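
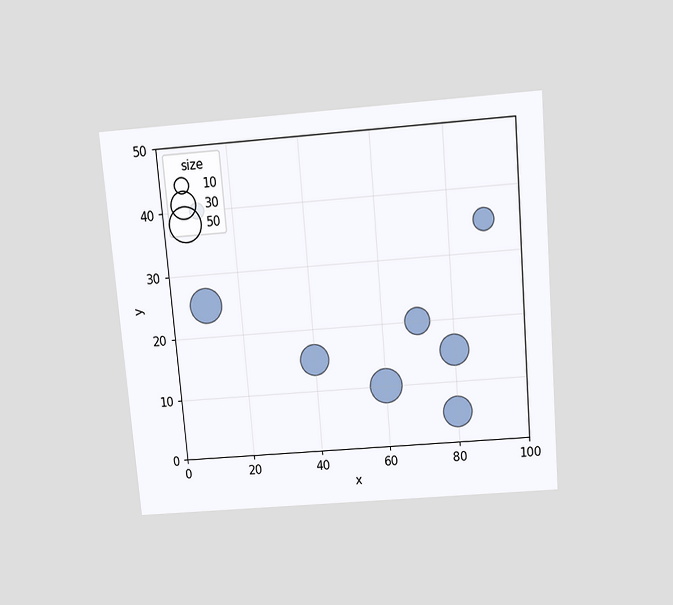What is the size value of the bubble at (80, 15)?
The chart is tilted about 5° counter-clockwise and viewed slightly from above. Matching the bubble at (80, 15) against the size legend gives 40.

40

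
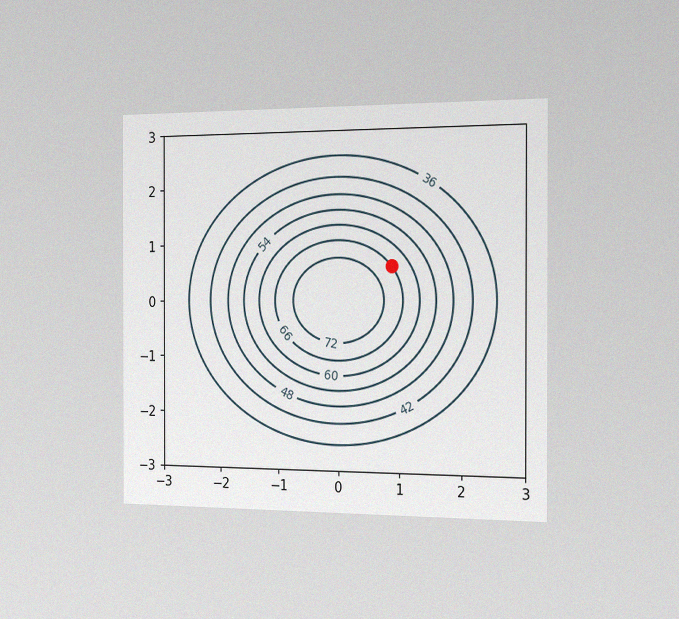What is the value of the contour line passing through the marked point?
The chart is viewed slightly from the right, with some photo noise. The marked point sits on the contour labelled 66.

66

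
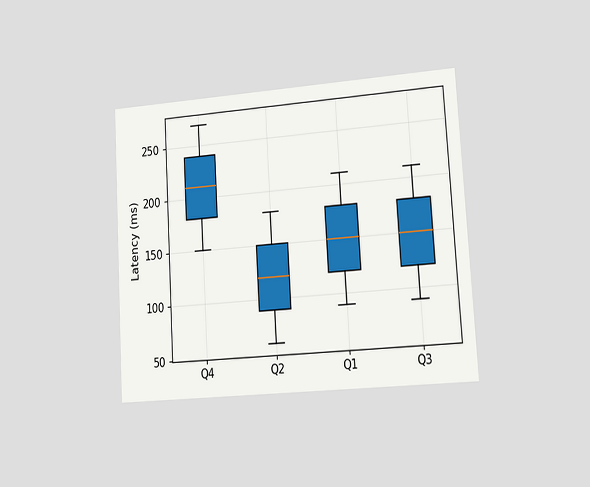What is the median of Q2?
The chart is tilted about 3° counter-clockwise and viewed at a slight angle. The median line in the Q2 box sits at 120ms.

120ms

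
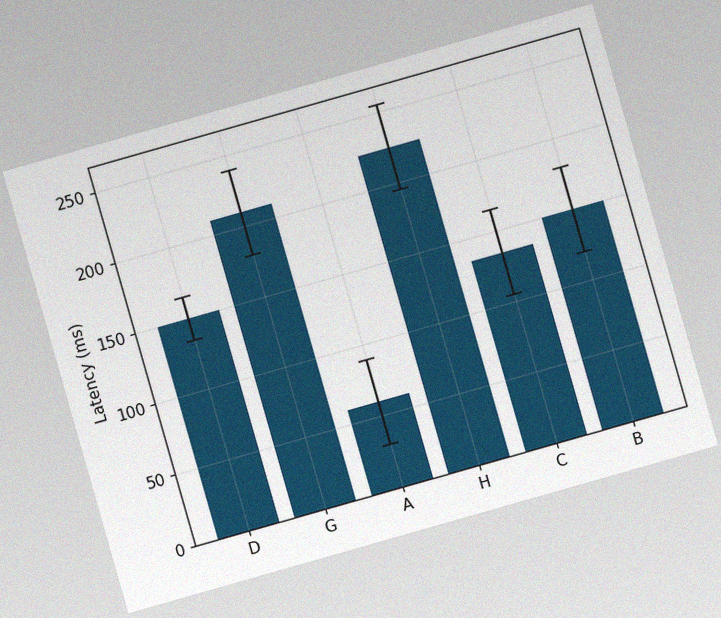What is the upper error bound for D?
The chart is tilted about 16° counter-clockwise, with some photo noise. The D bar's upper whisker reaches 165ms.

165ms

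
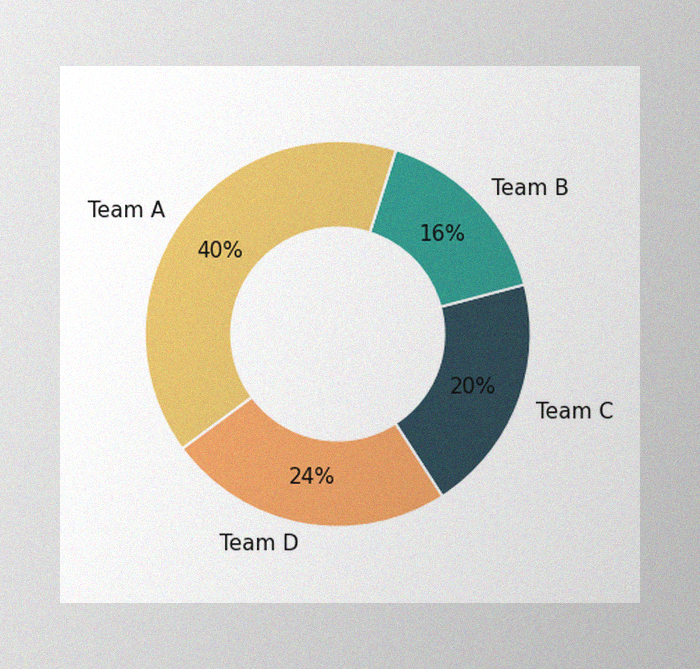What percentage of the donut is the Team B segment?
16%

The image has some photo noise and uneven lighting. The Team B segment takes up 16% of the ring.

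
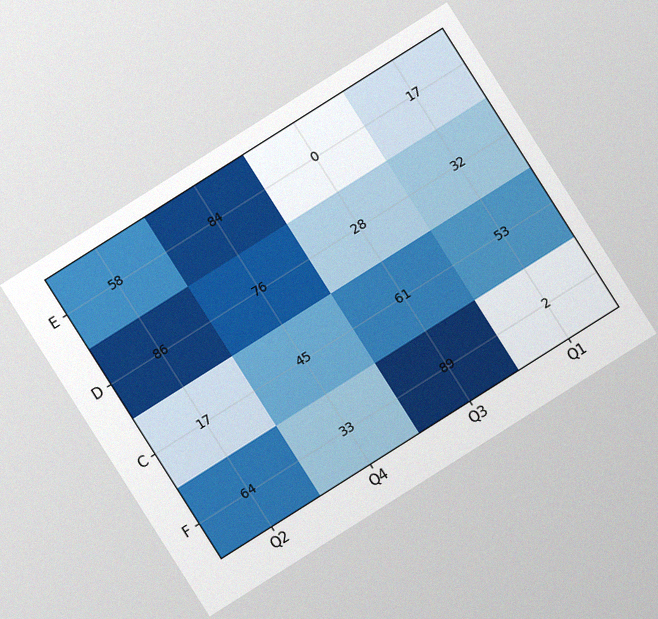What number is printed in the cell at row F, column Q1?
2

The chart is tilted about 32° counter-clockwise, with some photo noise. The (F, Q1) cell reads 2.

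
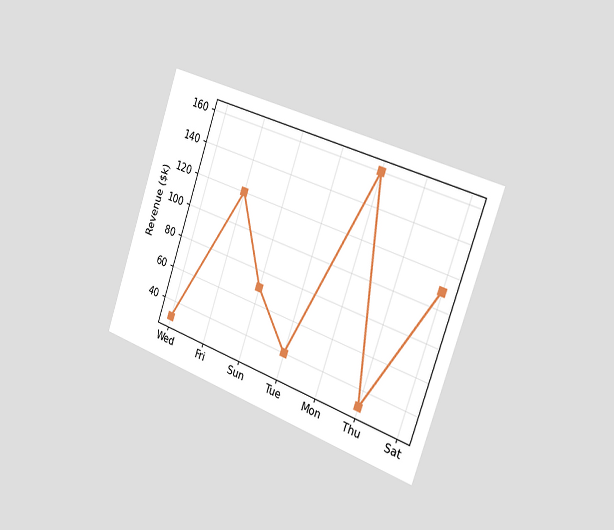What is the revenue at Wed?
$30k

The chart is tilted about 19° clockwise and viewed slightly from the right. At Wed, the line is at $30k.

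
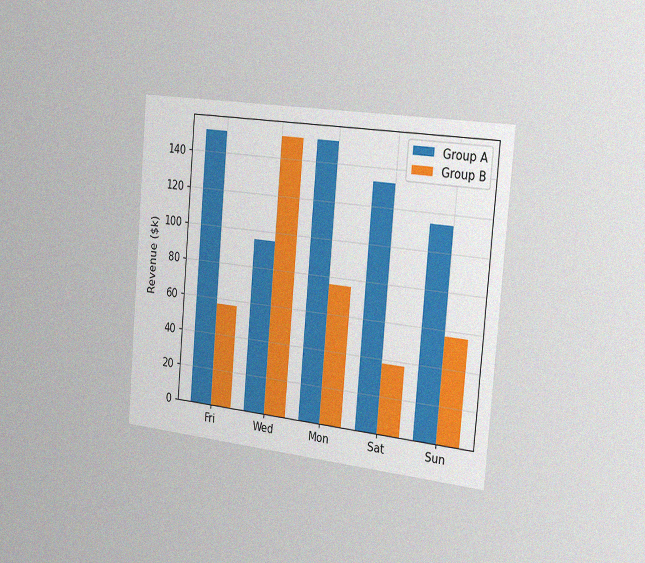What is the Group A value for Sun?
The chart is tilted about 5° clockwise and viewed slightly from the right, with some photo noise. The Group A bar at Sun reaches $114k on the y-axis.

$114k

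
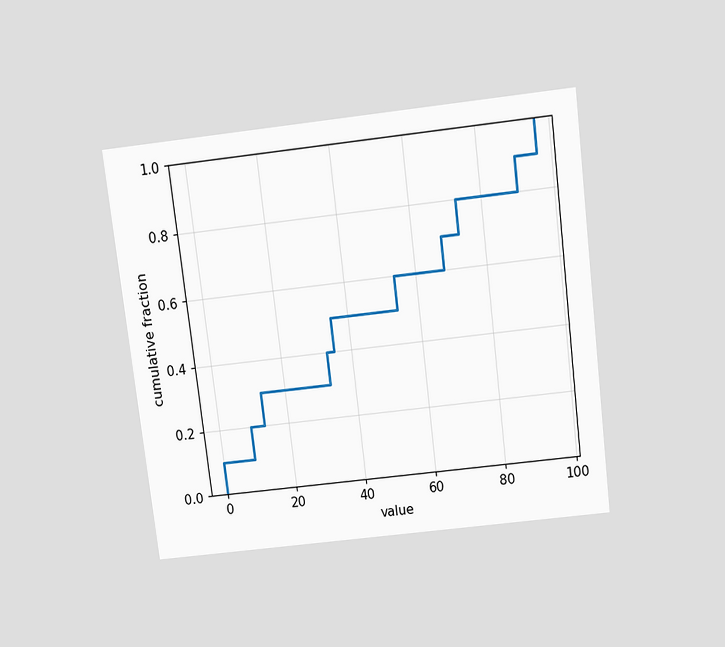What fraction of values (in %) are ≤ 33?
The chart is tilted about 7° counter-clockwise and viewed slightly from above. At x=33 the ECDF step is at 40%.

40%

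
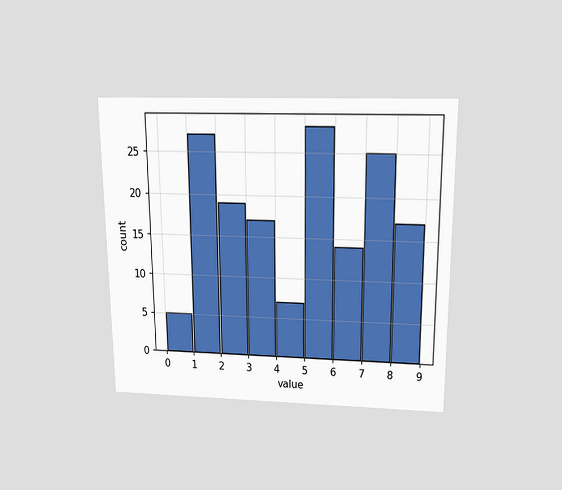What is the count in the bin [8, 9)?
The chart is viewed slightly from above. The [8, 9) bin has height 17.

17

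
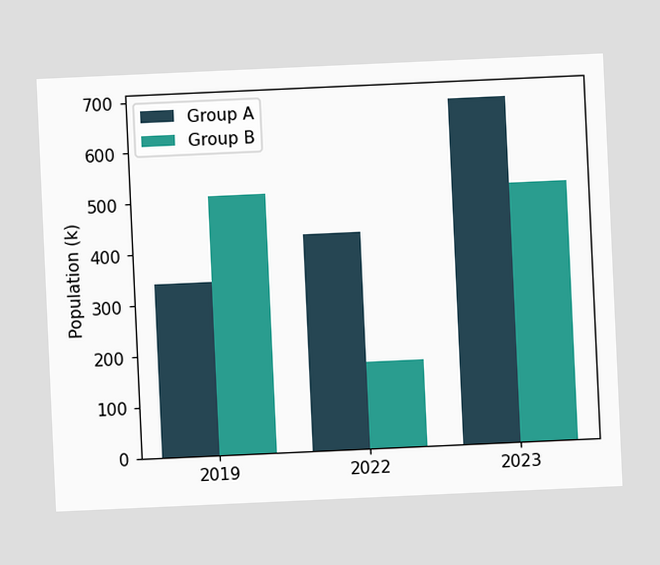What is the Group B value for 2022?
170k

The chart is tilted about 3° counter-clockwise. The Group B bar at 2022 reaches 170k on the y-axis.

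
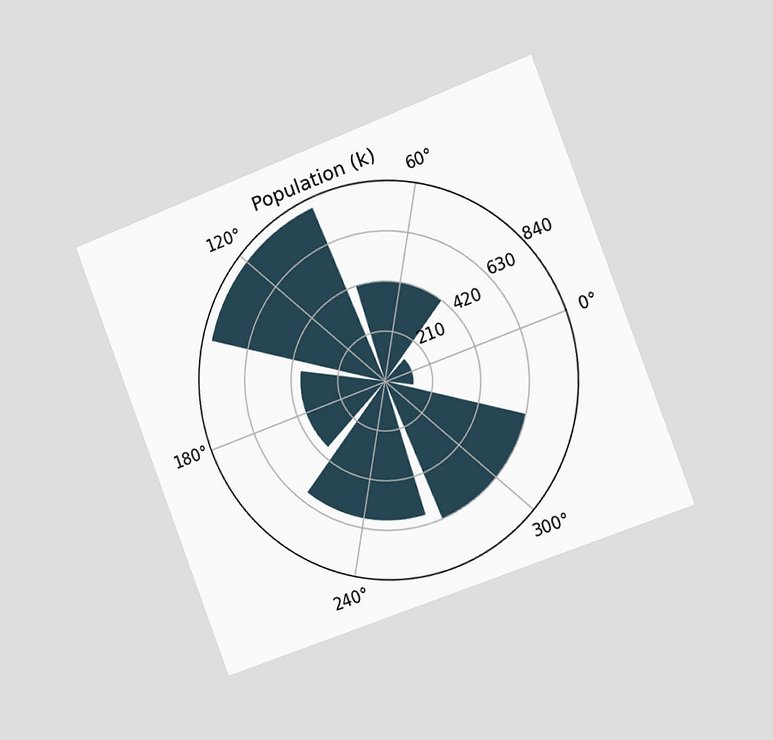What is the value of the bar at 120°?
The chart is tilted about 21° counter-clockwise and viewed slightly from the right. The bar at 120° reaches 798k on the radial axis.

798k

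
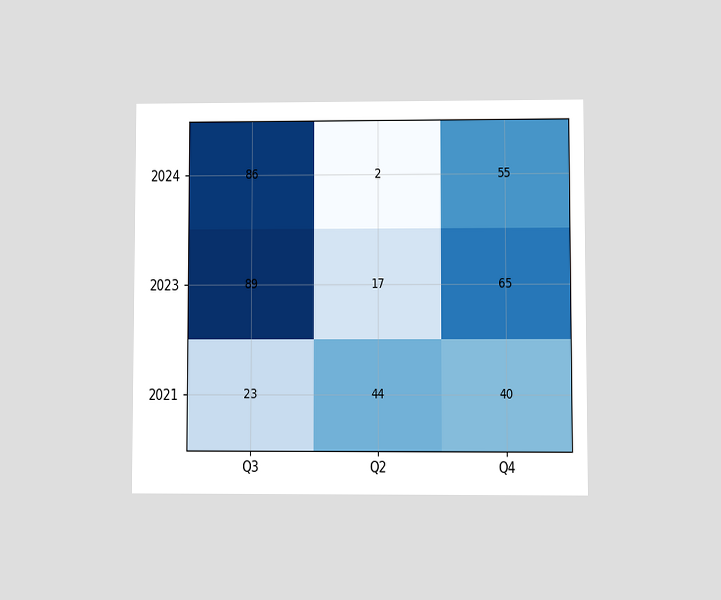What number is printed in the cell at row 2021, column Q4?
40

The chart is viewed at a slight angle. The (2021, Q4) cell reads 40.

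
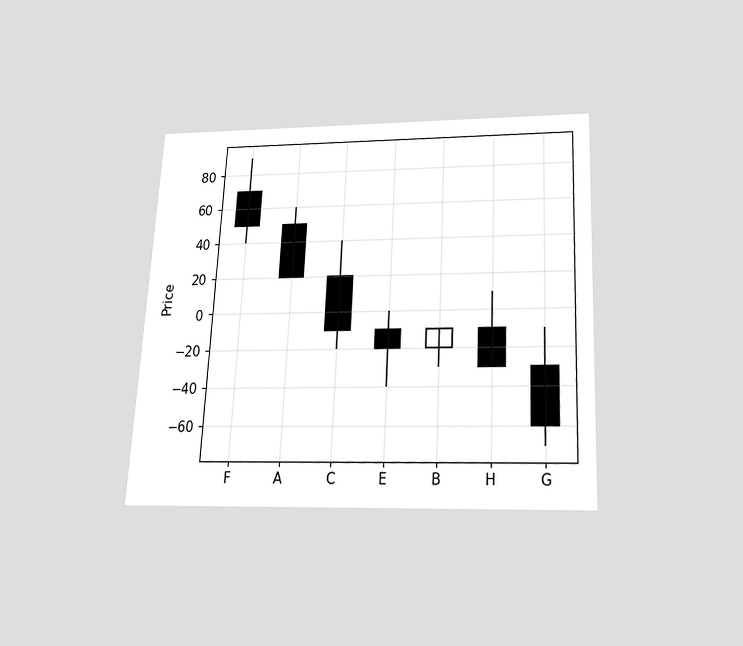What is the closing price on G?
The chart is tilted about 3° clockwise and viewed slightly from below. The G candle closes at -60.

-60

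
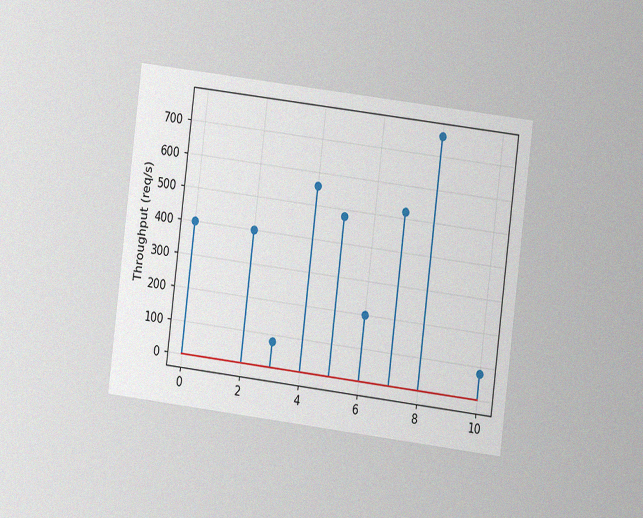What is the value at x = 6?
The chart is tilted about 7° clockwise and viewed at a slight angle, with some photo noise. The stem at x=6 reaches 200req/s.

200req/s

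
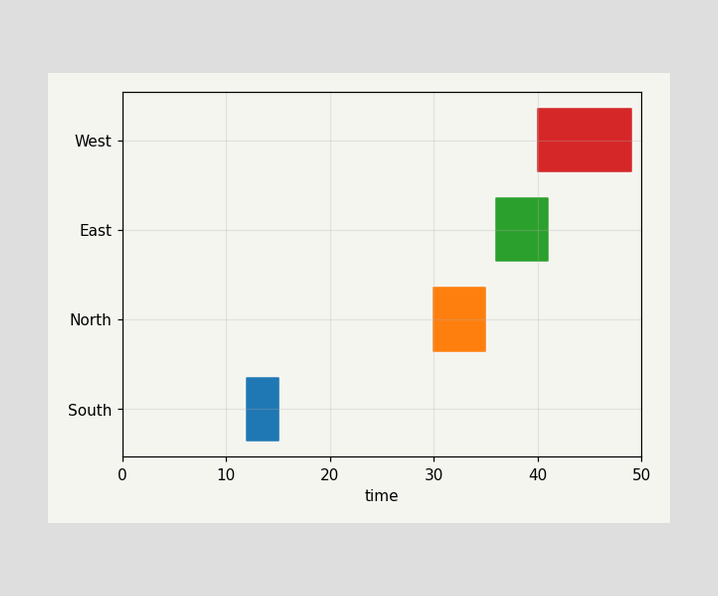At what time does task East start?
The East bar begins at t=36.

36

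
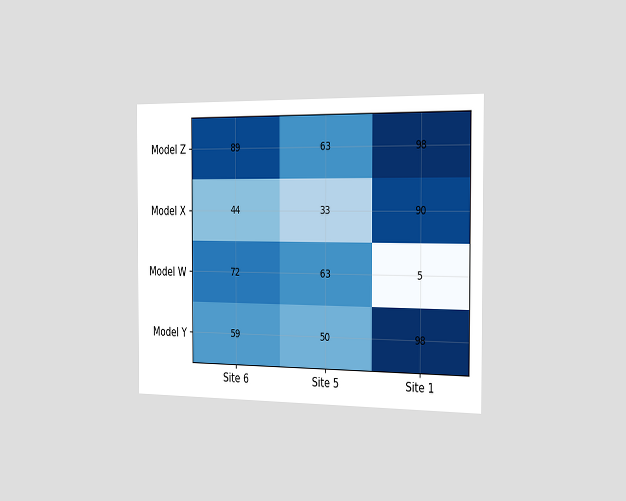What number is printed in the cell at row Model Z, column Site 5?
The chart is viewed slightly from the right. The (Model Z, Site 5) cell reads 63.

63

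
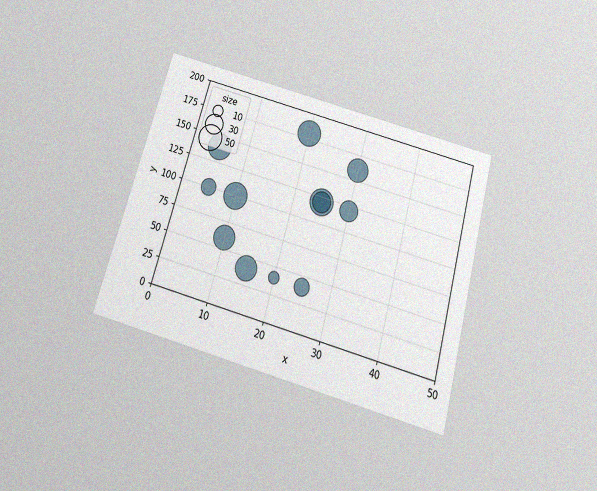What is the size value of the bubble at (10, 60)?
40

The chart is tilted about 16° clockwise and viewed slightly from below, with some photo noise. Matching the bubble at (10, 60) against the size legend gives 40.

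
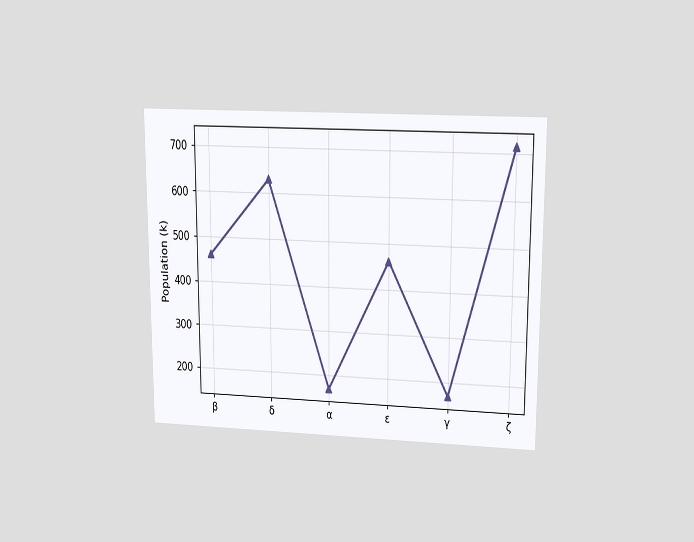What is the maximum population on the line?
The chart is viewed at a slight angle. The highest point is at ζ, and reading across to the y-axis gives 714k.

714k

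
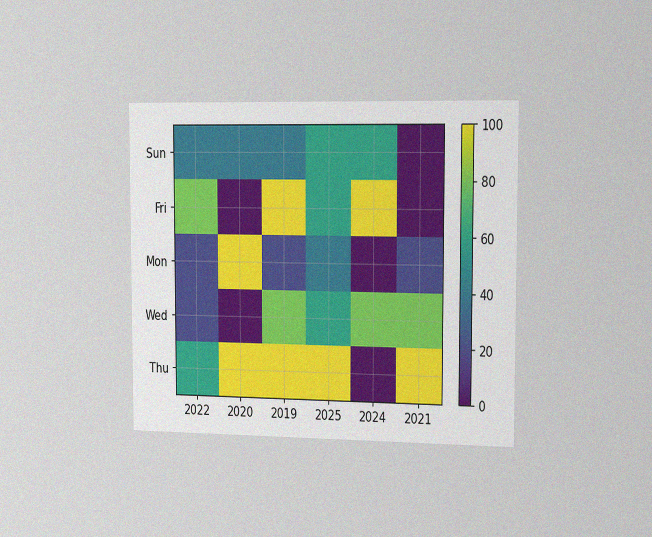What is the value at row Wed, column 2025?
The chart is viewed slightly from the right, with some photo noise. Matching cell (Wed, 2025) against the colorbar gives 60.

60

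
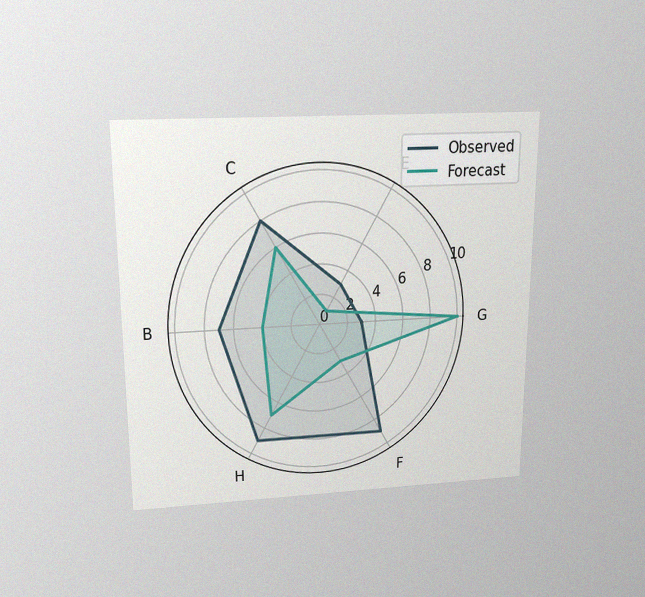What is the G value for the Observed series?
The chart is viewed slightly from above, with some photo noise. On the G axis, Observed reaches 3.

3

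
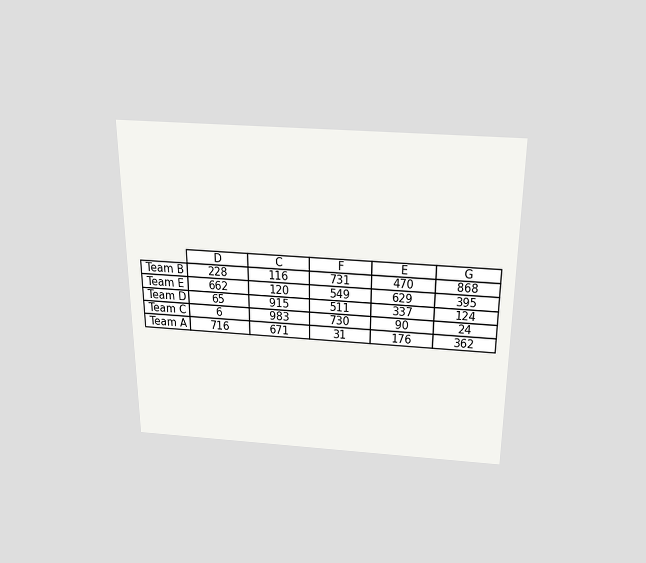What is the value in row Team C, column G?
24

The chart is viewed slightly from above. The (Team C, G) cell reads 24.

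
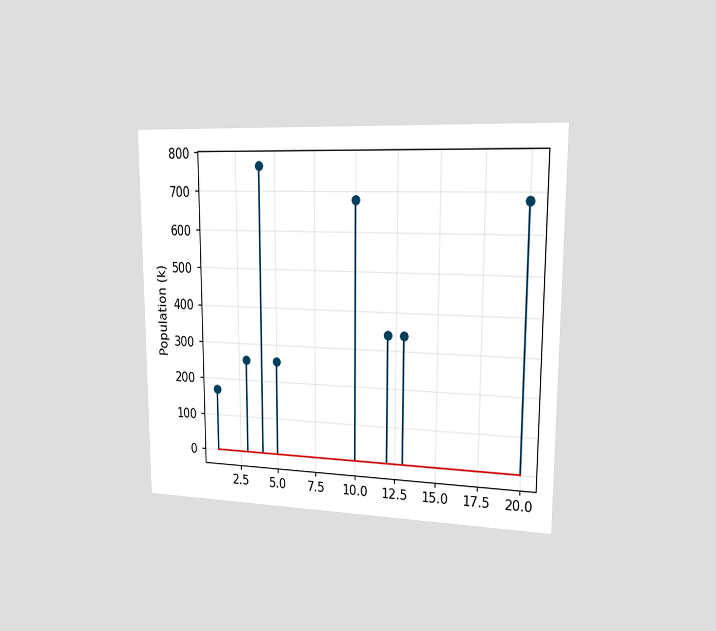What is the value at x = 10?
680k

The chart is viewed slightly from the right. The stem at x=10 reaches 680k.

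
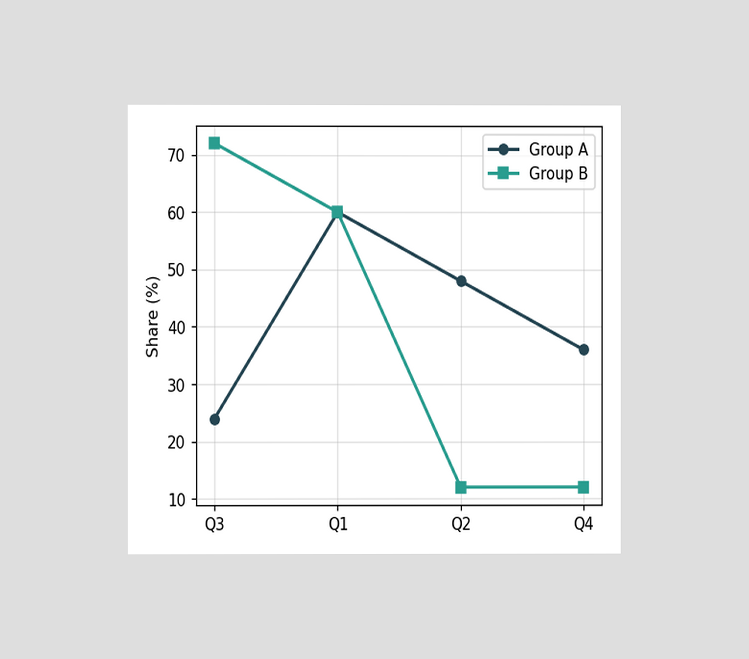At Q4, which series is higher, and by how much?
The chart is viewed at a slight angle. At Q4, Group A sits above the other line by 24%.

Group A, by 24%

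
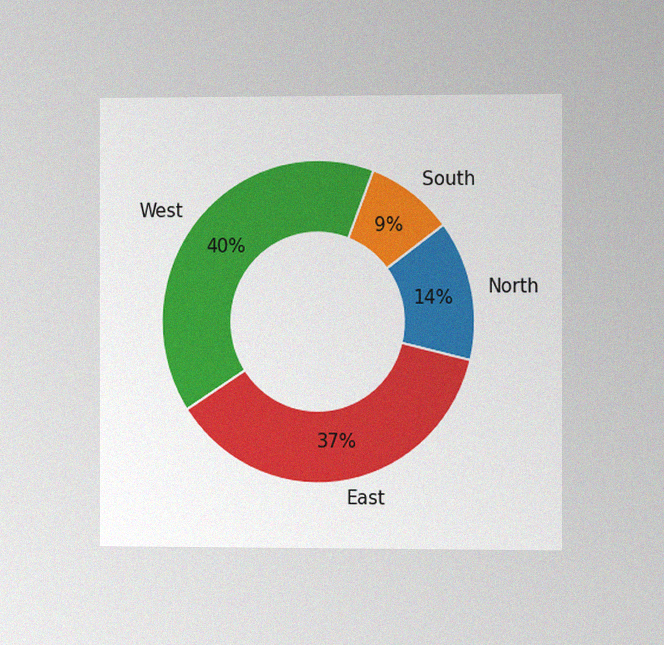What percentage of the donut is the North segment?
The chart is viewed slightly from the right, with some photo noise. The North segment takes up 14% of the ring.

14%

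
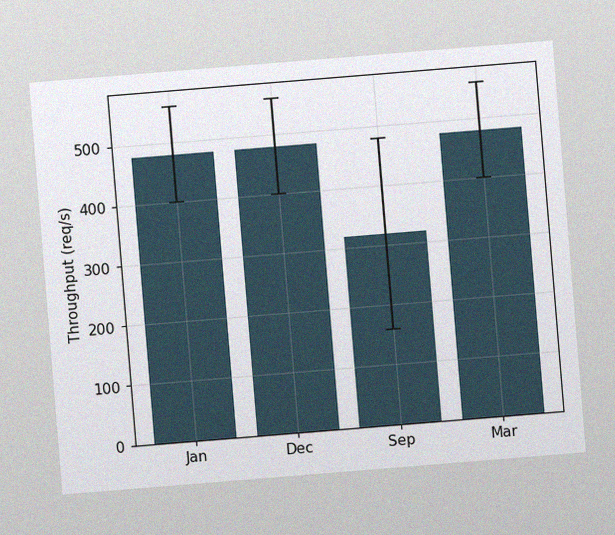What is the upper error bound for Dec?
The chart is tilted about 5° counter-clockwise, with some photo noise. The Dec bar's upper whisker reaches 560req/s.

560req/s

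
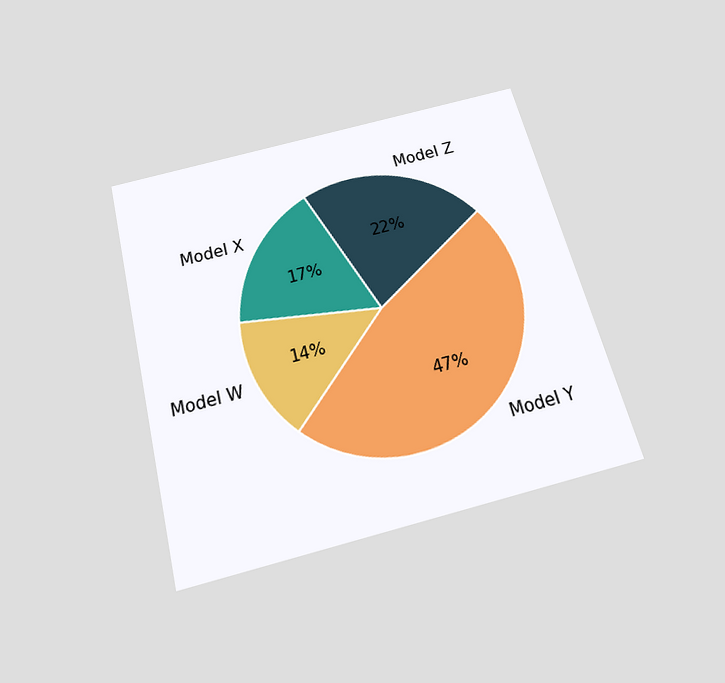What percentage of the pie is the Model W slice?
The chart is tilted about 14° counter-clockwise and viewed slightly from below. The Model W slice takes up 14% of the pie.

14%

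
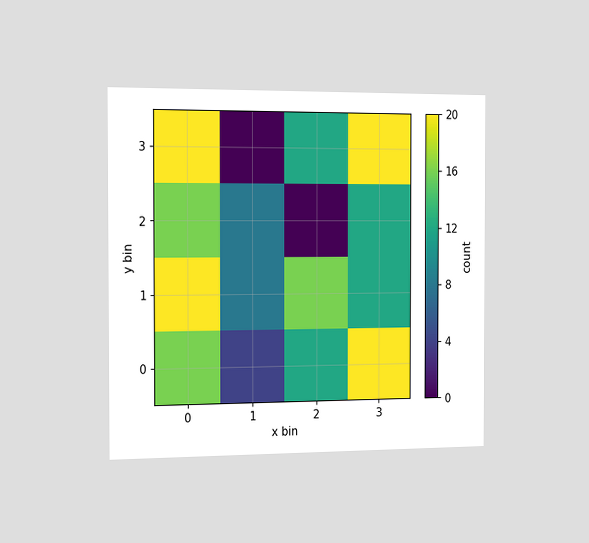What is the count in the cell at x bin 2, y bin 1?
16

The chart is viewed slightly from the left. Matching the cell (2, 1) against the colorbar gives 16.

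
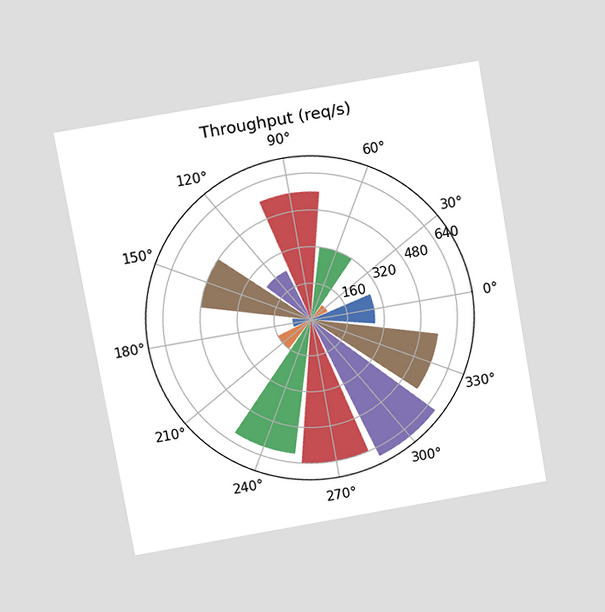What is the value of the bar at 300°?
The chart is tilted about 10° counter-clockwise and viewed at a slight angle. The bar at 300° reaches 680req/s on the radial axis.

680req/s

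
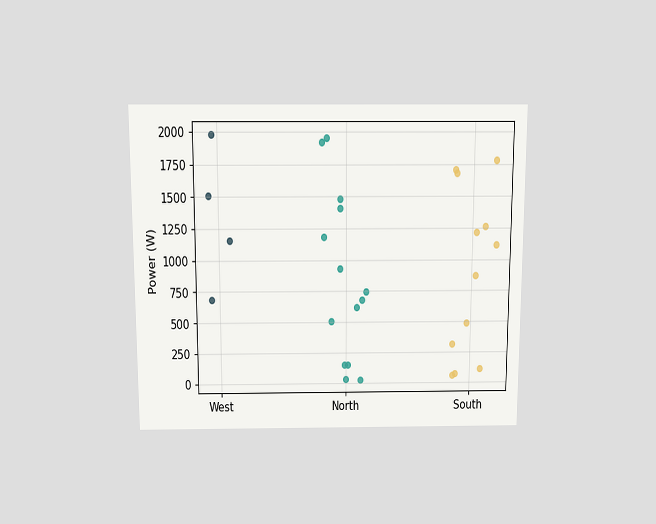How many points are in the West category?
The chart is viewed slightly from above. Counting the markers in the West column gives 4.

4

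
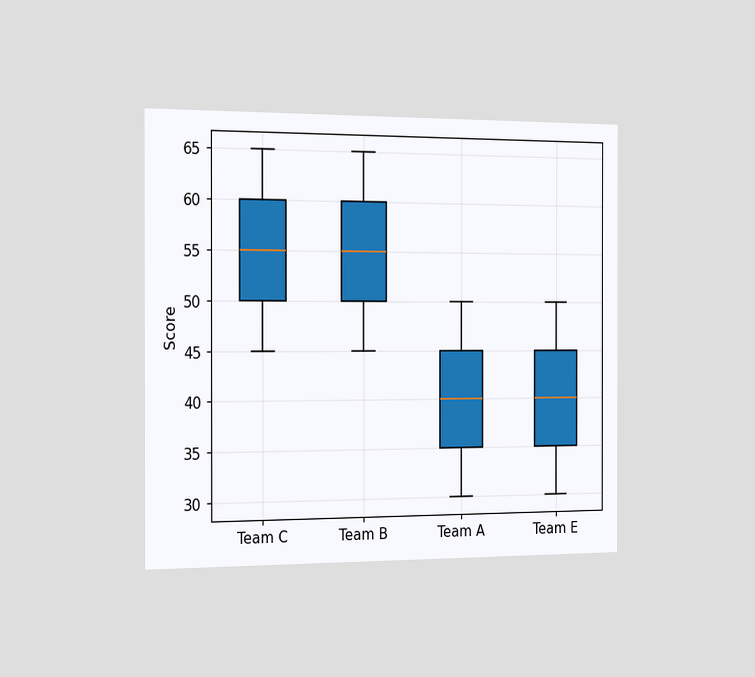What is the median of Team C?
The chart is viewed slightly from the left. The median line in the Team C box sits at 55.

55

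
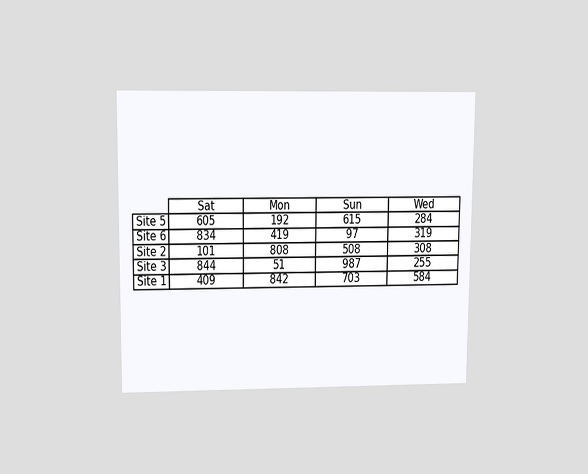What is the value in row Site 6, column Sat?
The chart is viewed slightly from above. The (Site 6, Sat) cell reads 834.

834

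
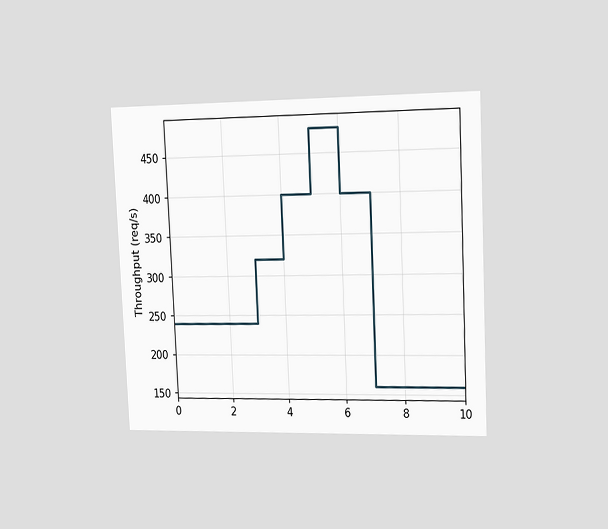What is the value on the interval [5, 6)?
480req/s

The chart is tilted about 3° counter-clockwise and viewed slightly from the right. On [5, 6) the step sits at 480req/s.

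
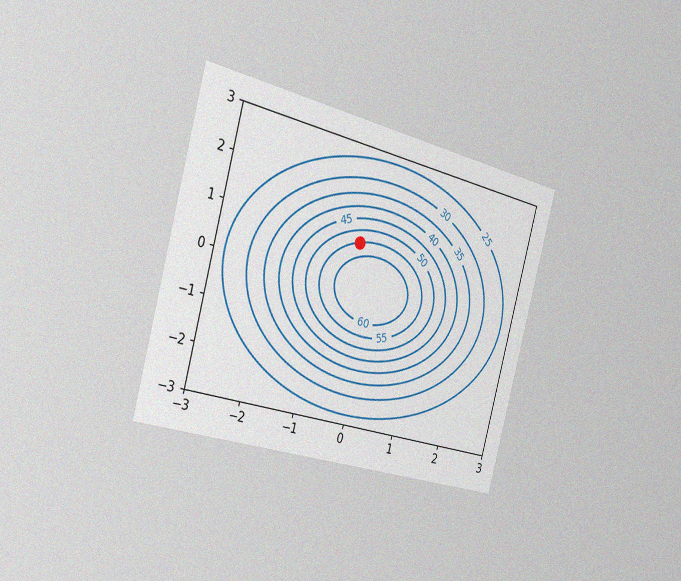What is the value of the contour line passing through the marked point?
The chart is tilted about 15° clockwise and viewed slightly from the left, with some photo noise. The marked point sits on the contour labelled 55.

55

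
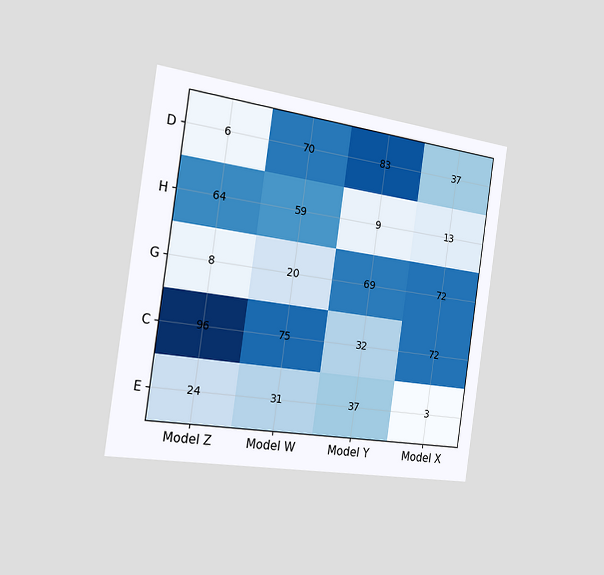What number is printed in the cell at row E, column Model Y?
The chart is tilted about 8° clockwise and viewed slightly from the left. The (E, Model Y) cell reads 37.

37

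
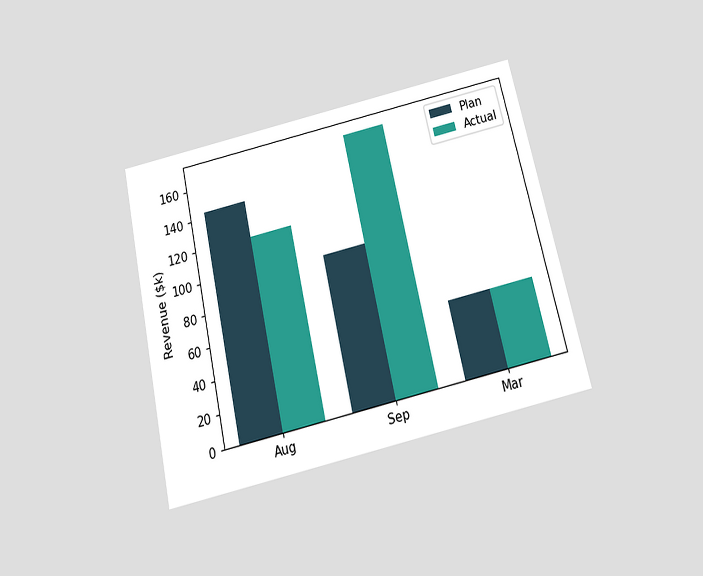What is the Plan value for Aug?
$144k

The chart is tilted about 13° counter-clockwise and viewed slightly from below. The Plan bar at Aug reaches $144k on the y-axis.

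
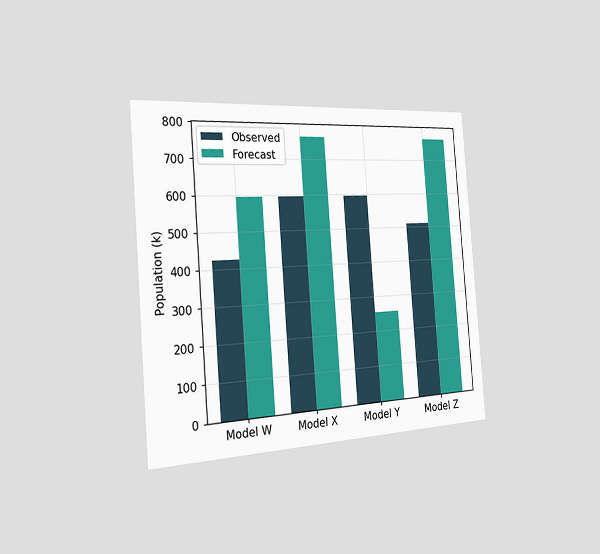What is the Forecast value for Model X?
765k

The chart is tilted about 4° counter-clockwise and viewed slightly from the left. The Forecast bar at Model X reaches 765k on the y-axis.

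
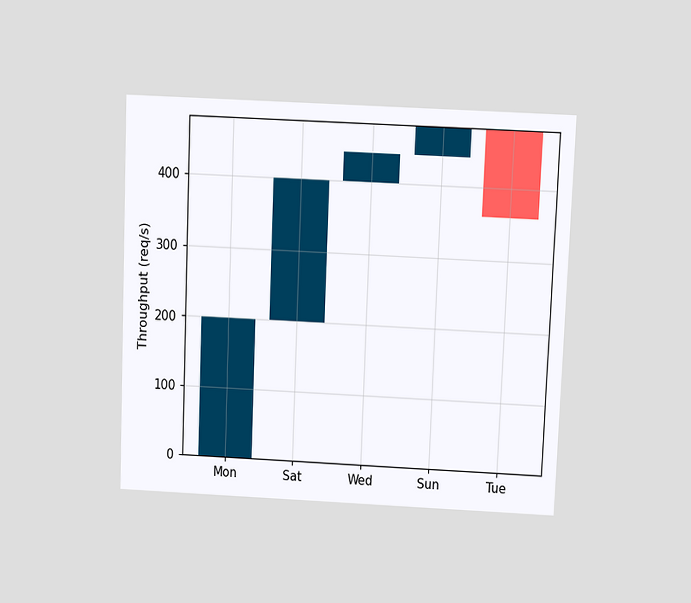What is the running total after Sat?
The chart is tilted about 2° clockwise and viewed slightly from above. After Sat the running total reaches 400req/s.

400req/s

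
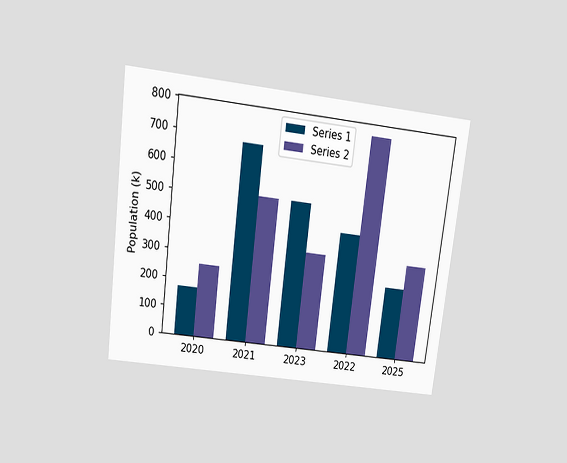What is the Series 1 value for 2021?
680k

The chart is tilted about 7° clockwise and viewed slightly from above. The Series 1 bar at 2021 reaches 680k on the y-axis.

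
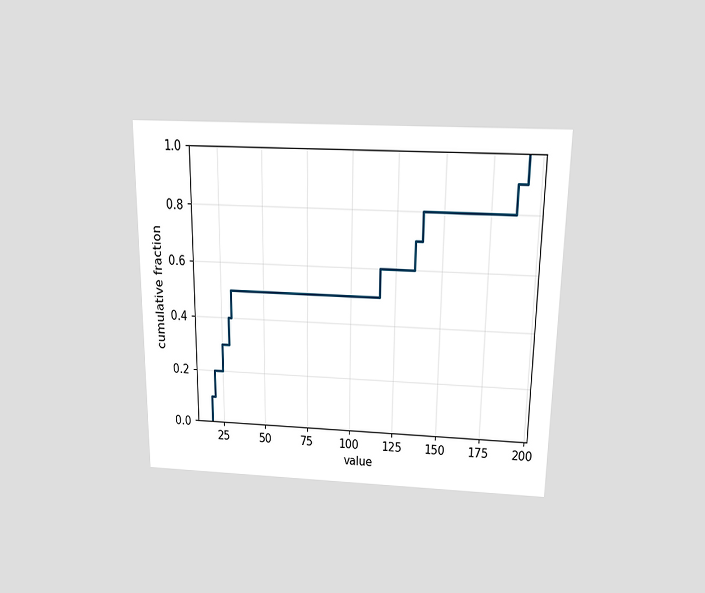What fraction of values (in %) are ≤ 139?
80%

The chart is viewed slightly from above. At x=139 the ECDF step is at 80%.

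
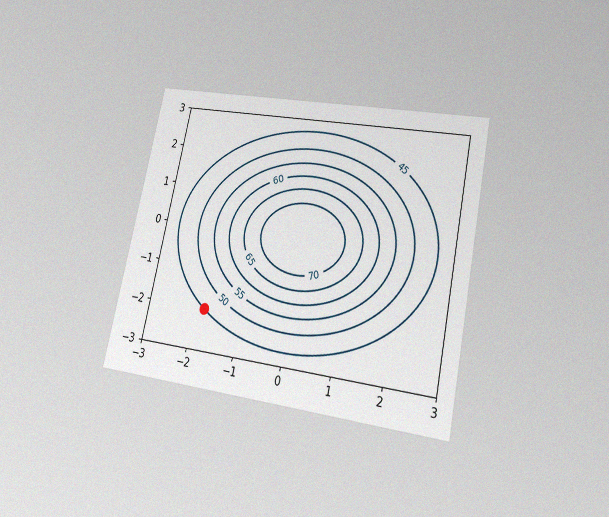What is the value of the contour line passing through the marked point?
The chart is tilted about 12° clockwise and viewed at a slight angle, with some photo noise. The marked point sits on the contour labelled 45.

45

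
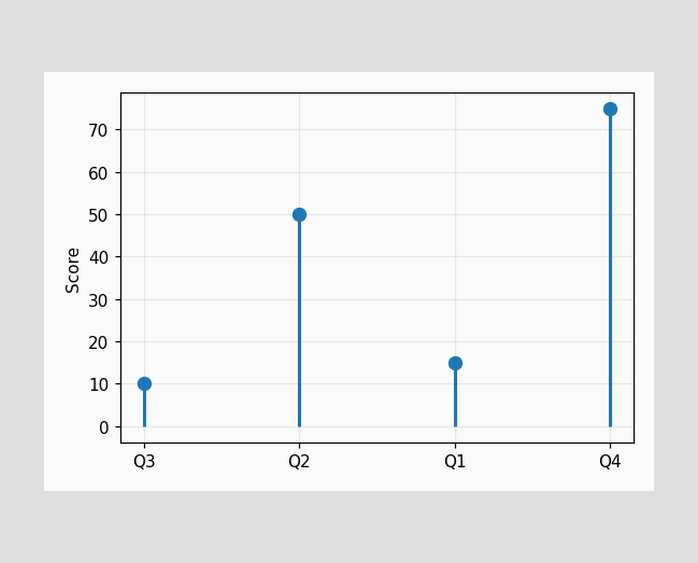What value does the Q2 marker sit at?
The Q2 marker sits at 50.

50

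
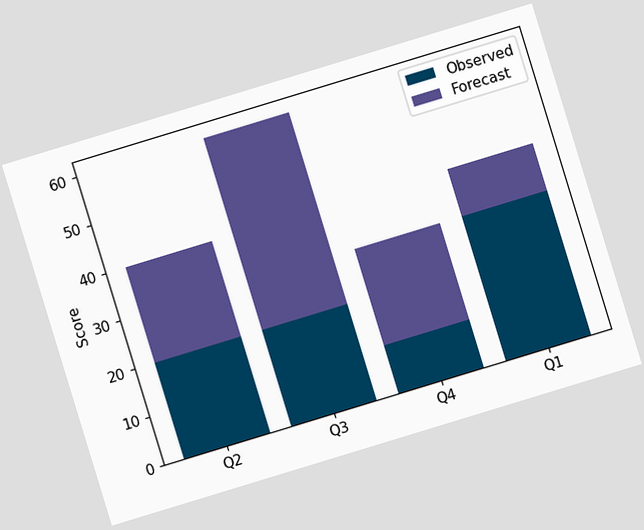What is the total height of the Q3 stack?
60

The chart is tilted about 17° counter-clockwise. The Q3 stack's top reaches 60 on the y-axis.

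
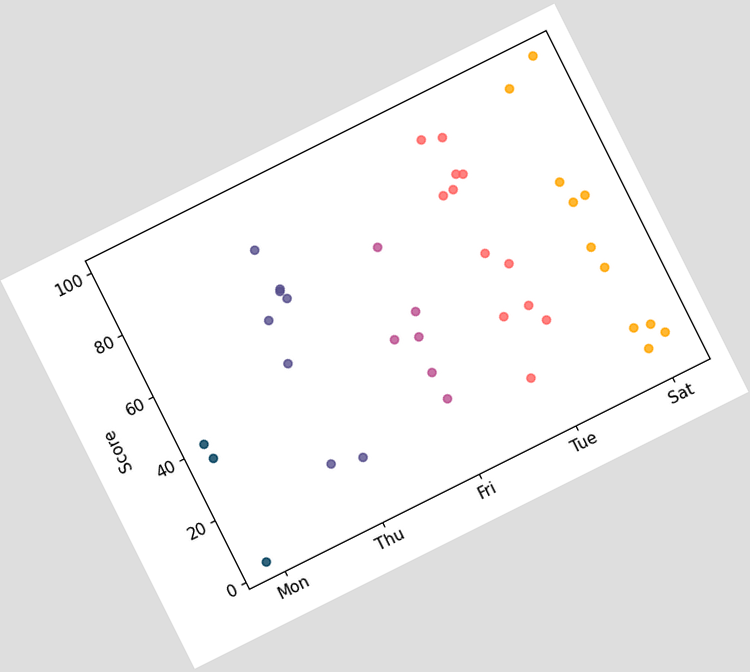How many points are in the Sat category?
11

The chart is tilted about 27° counter-clockwise. Counting the markers in the Sat column gives 11.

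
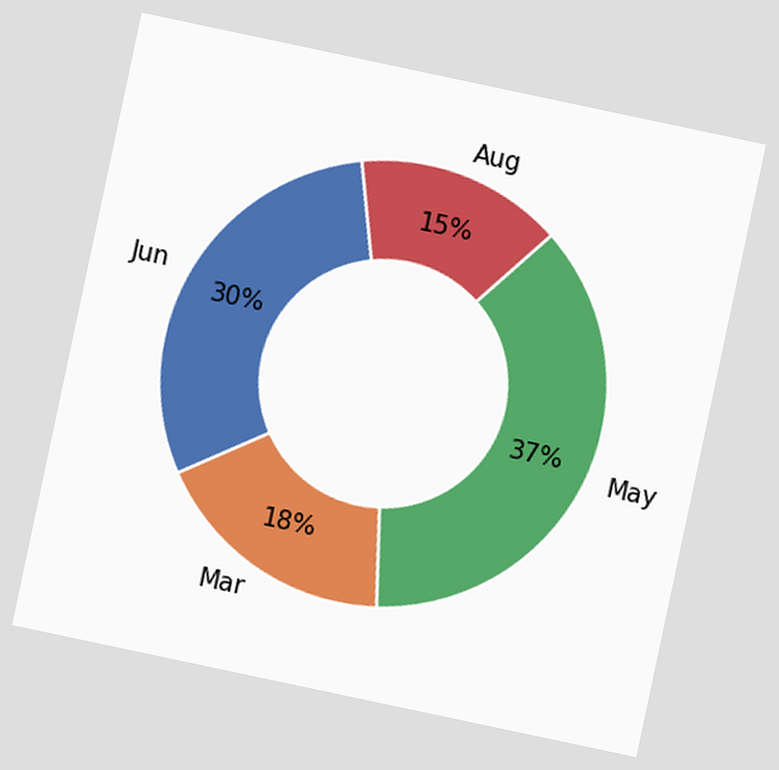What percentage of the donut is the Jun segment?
30%

The chart is tilted about 12° clockwise. The Jun segment takes up 30% of the ring.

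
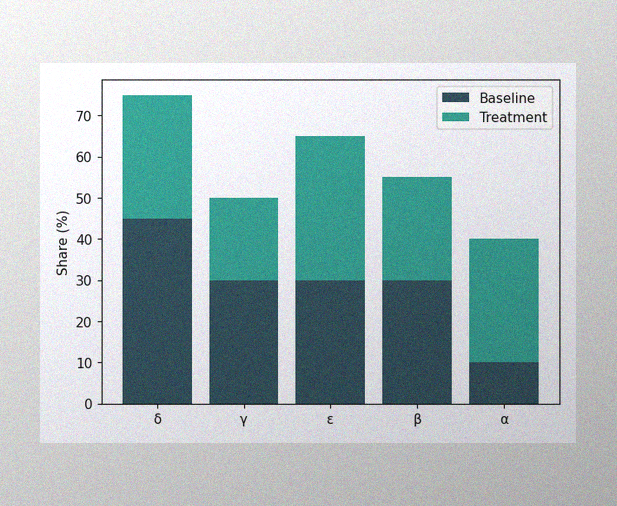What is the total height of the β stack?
55%

The image has some photo noise and uneven lighting. The β stack's top reaches 55% on the y-axis.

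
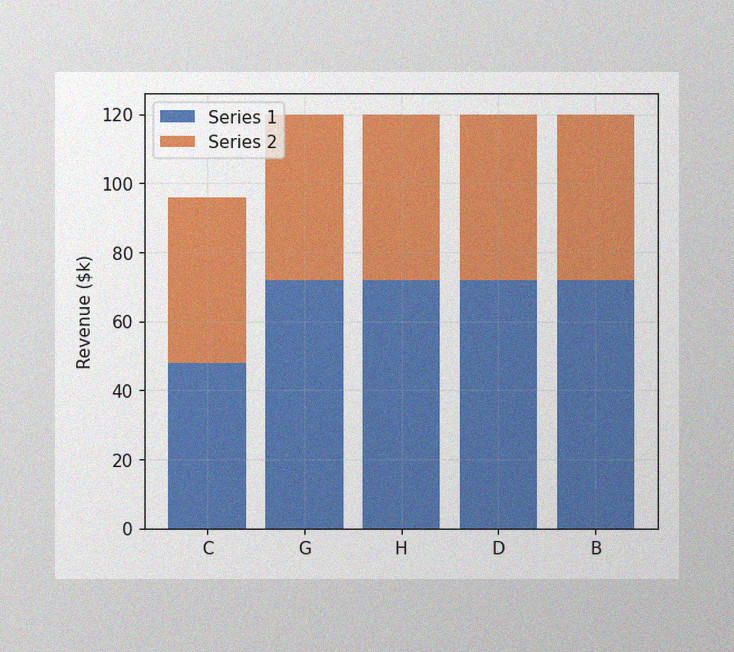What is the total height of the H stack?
$120k

The image has some photo noise and uneven lighting. The H stack's top reaches $120k on the y-axis.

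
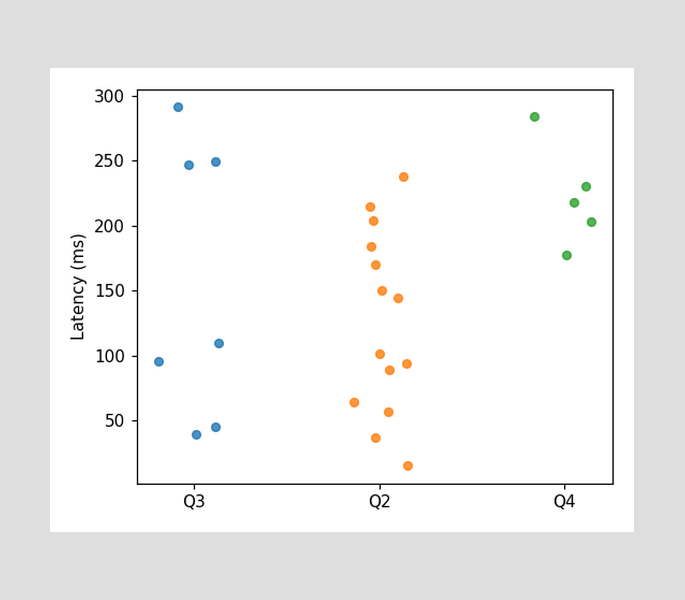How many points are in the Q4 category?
5

Counting the markers in the Q4 column gives 5.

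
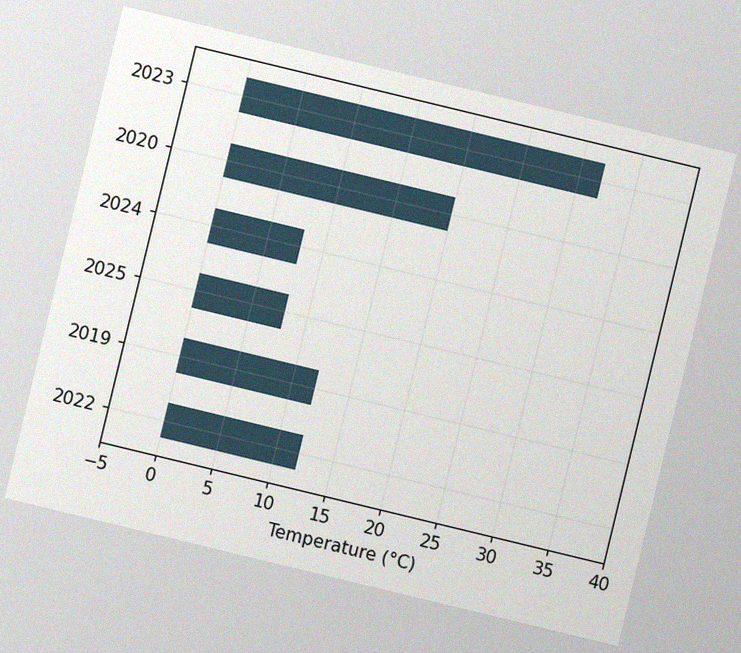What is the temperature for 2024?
The chart is tilted about 14° clockwise, with some photo noise. Reading along the chart's x-axis, the 2024 bar reaches 8°C.

8°C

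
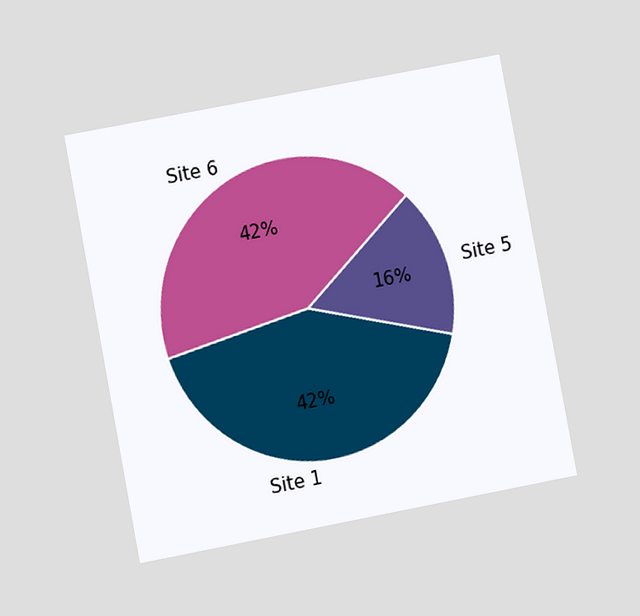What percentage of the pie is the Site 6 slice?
The chart is tilted about 11° counter-clockwise and viewed at a slight angle. The Site 6 slice takes up 42% of the pie.

42%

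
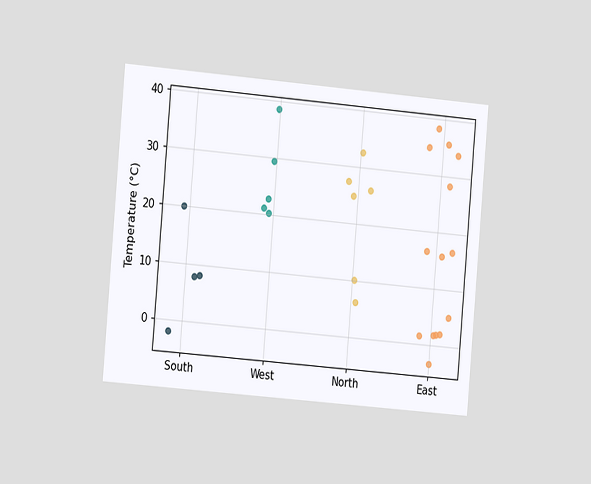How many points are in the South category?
The chart is tilted about 5° clockwise and viewed slightly from the left. Counting the markers in the South column gives 4.

4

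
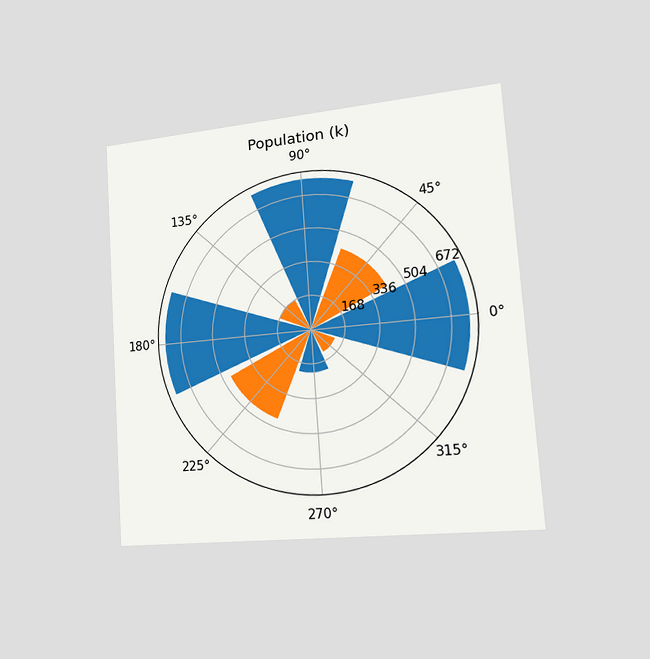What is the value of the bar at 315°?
The chart is tilted about 4° counter-clockwise and viewed slightly from the right. The bar at 315° reaches 126k on the radial axis.

126k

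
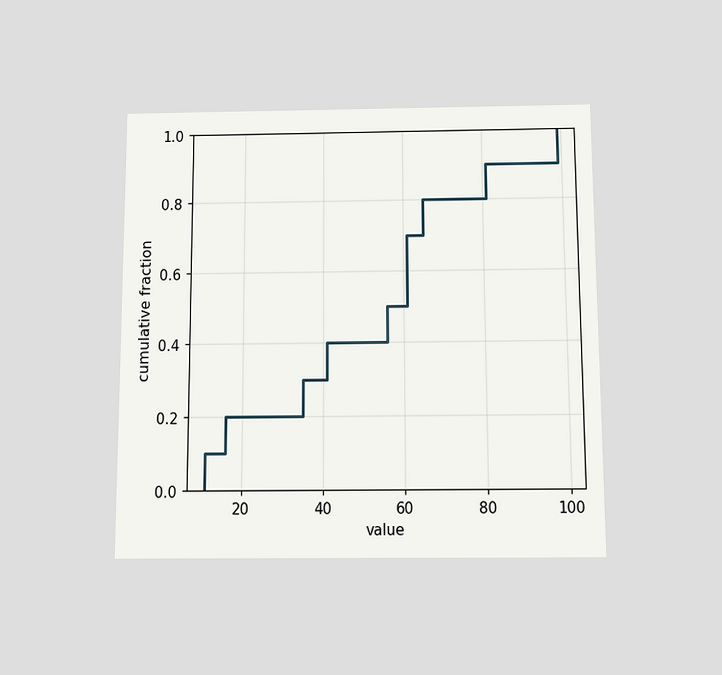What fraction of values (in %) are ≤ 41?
40%

The chart is viewed slightly from below. At x=41 the ECDF step is at 40%.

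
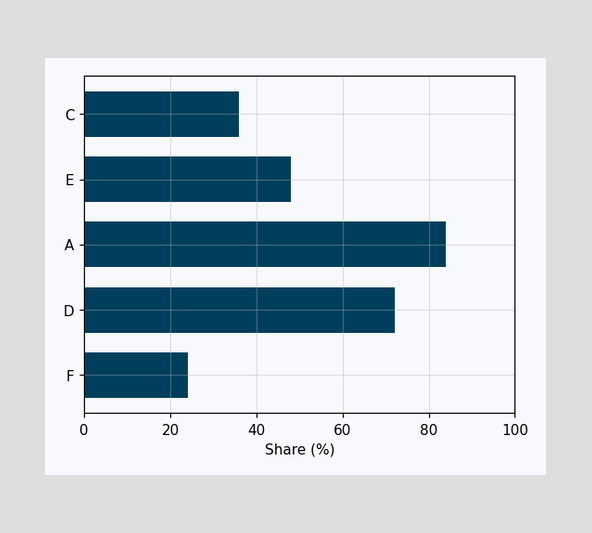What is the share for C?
Reading along the chart's x-axis, the C bar reaches 36%.

36%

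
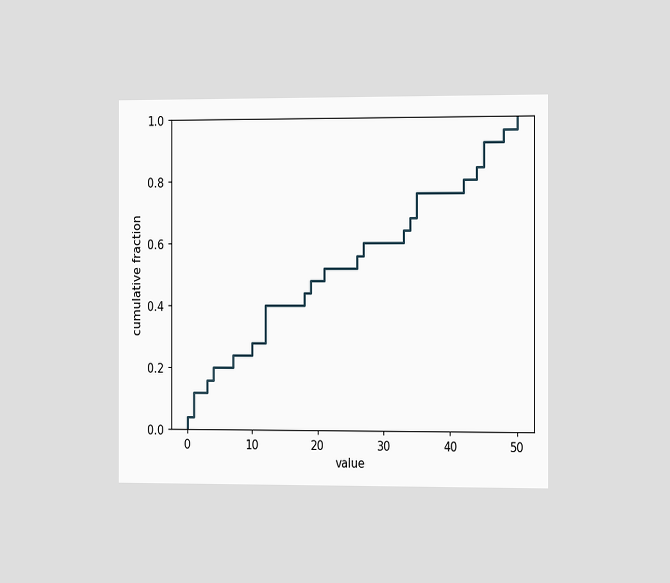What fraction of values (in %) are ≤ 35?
76%

The chart is viewed slightly from the right. At x=35 the ECDF step is at 76%.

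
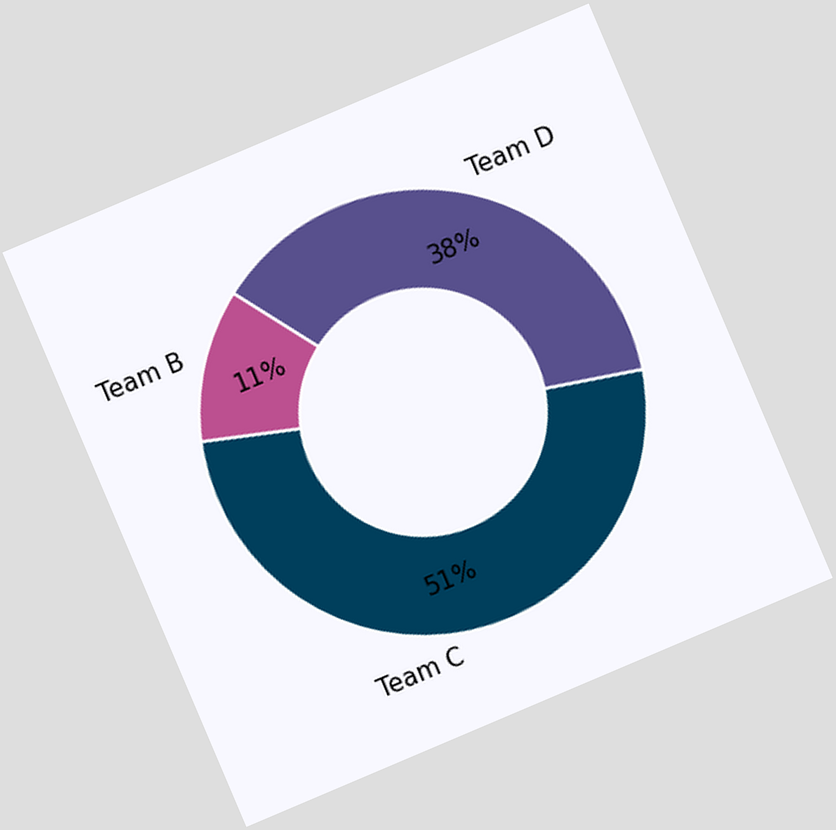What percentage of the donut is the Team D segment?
38%

The chart is tilted about 23° counter-clockwise. The Team D segment takes up 38% of the ring.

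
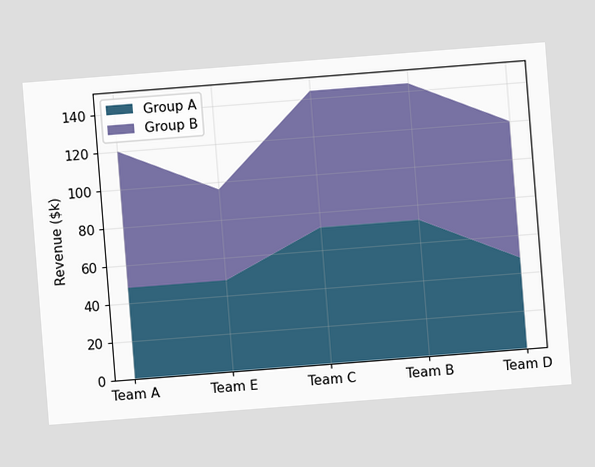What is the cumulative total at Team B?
The chart is tilted about 4° counter-clockwise. The stacked total at Team B reaches $144k.

$144k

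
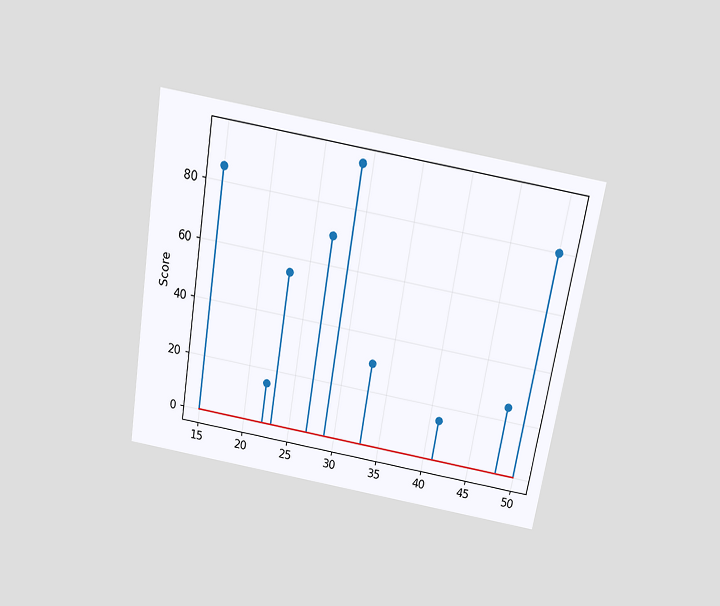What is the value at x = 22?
15

The chart is tilted about 9° clockwise and viewed slightly from above. The stem at x=22 reaches 15.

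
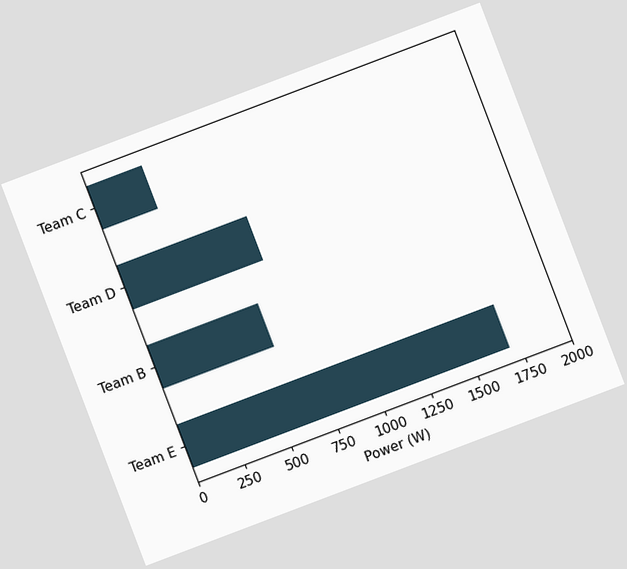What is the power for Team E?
1700W

The chart is tilted about 21° counter-clockwise. Reading along the chart's x-axis, the Team E bar reaches 1700W.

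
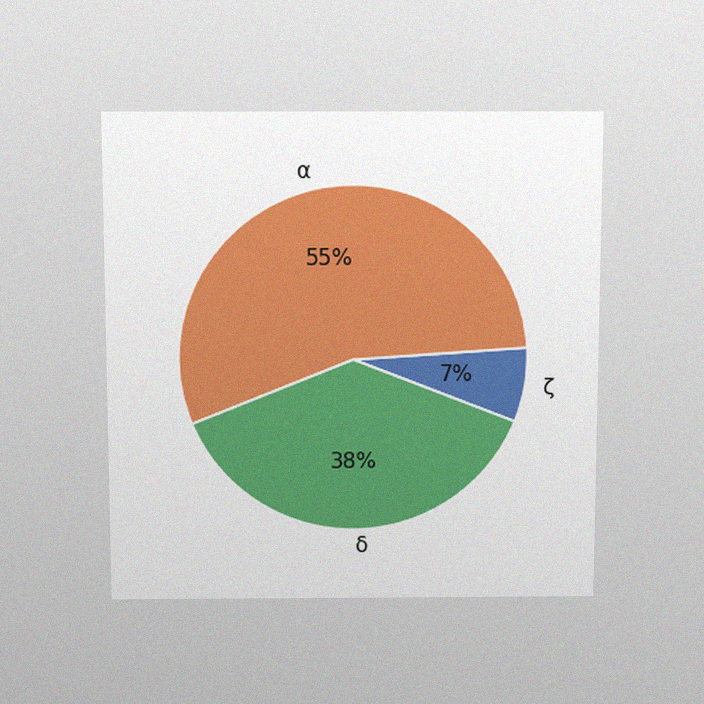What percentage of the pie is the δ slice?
38%

The chart is viewed slightly from above, with some photo noise. The δ slice takes up 38% of the pie.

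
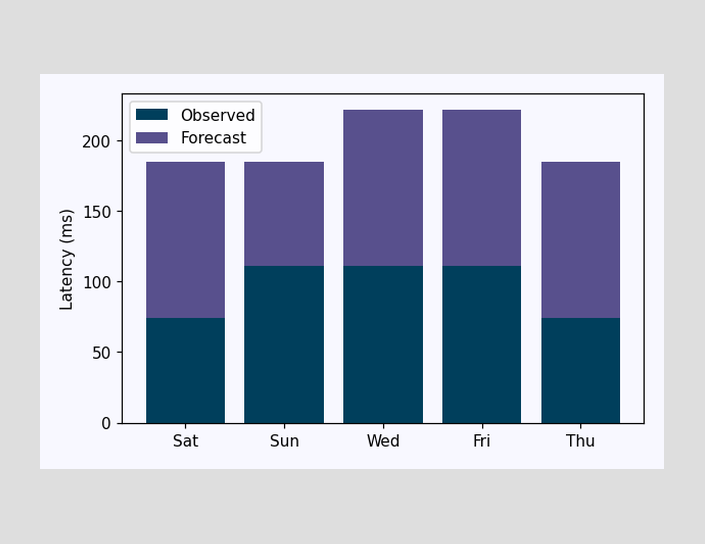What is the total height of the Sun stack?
The Sun stack's top reaches 185ms on the y-axis.

185ms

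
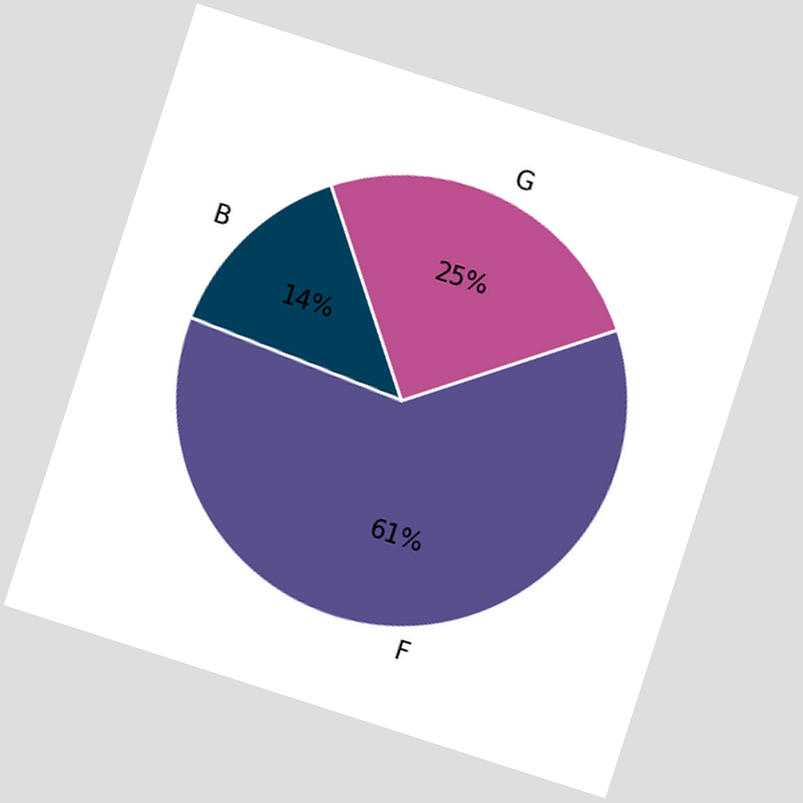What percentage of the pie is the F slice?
The chart is tilted about 18° clockwise. The F slice takes up 61% of the pie.

61%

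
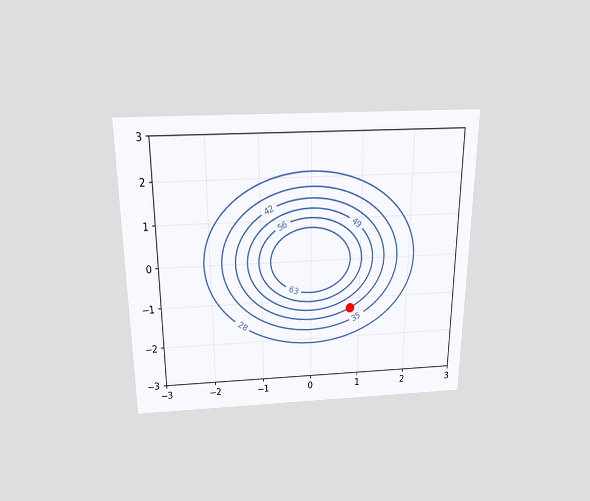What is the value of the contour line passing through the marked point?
42

The chart is viewed slightly from above. The marked point sits on the contour labelled 42.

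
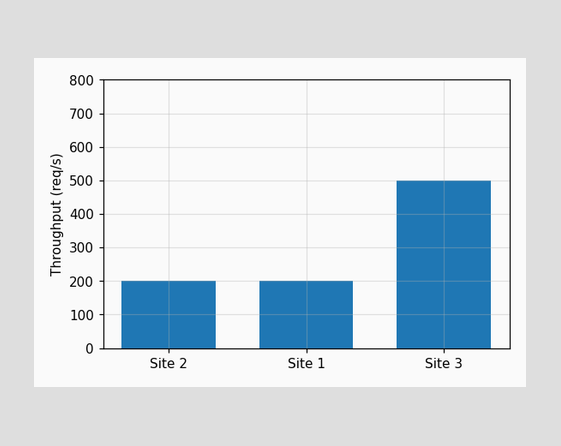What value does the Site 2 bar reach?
200req/s

Reading along the chart's y-axis, the Site 2 bar reaches 200req/s.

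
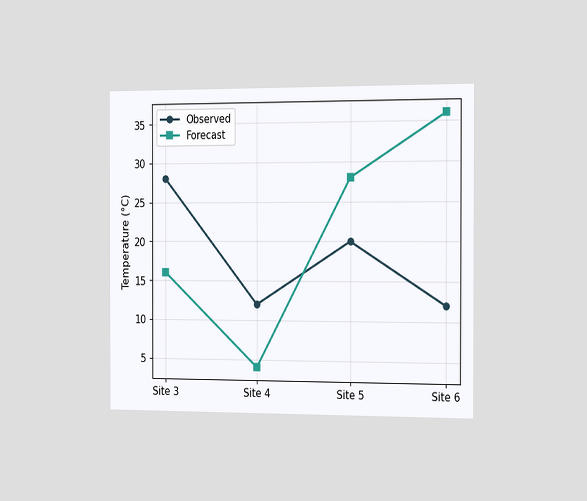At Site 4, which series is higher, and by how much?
The chart is viewed slightly from the right. At Site 4, Observed sits above the other line by 8°C.

Observed, by 8°C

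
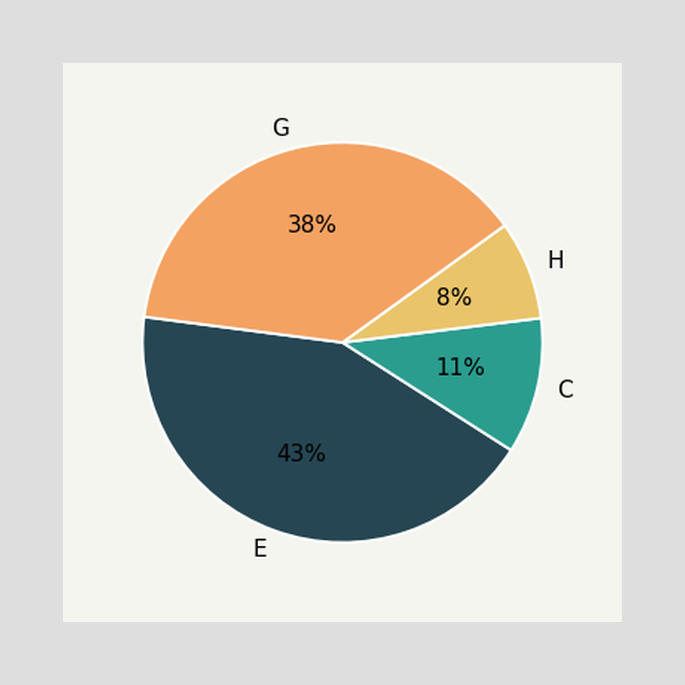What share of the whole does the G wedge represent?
The G slice takes up 38% of the pie.

38%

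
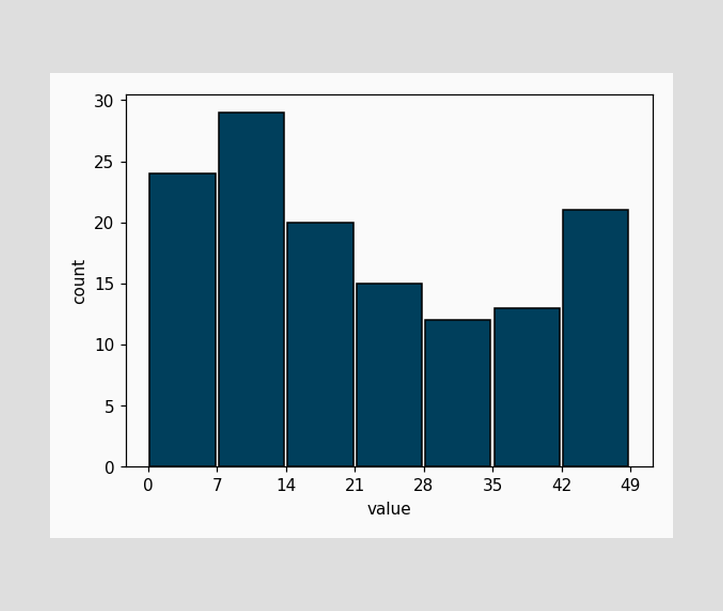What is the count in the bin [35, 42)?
13

The [35, 42) bin has height 13.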